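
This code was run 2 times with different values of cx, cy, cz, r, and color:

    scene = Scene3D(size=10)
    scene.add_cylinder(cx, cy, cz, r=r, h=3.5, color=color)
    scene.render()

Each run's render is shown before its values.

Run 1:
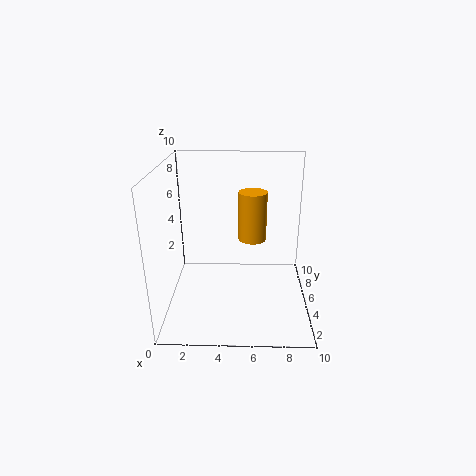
cx = 6, cy = 6, cz = 4.5, r = 1, color = 'orange'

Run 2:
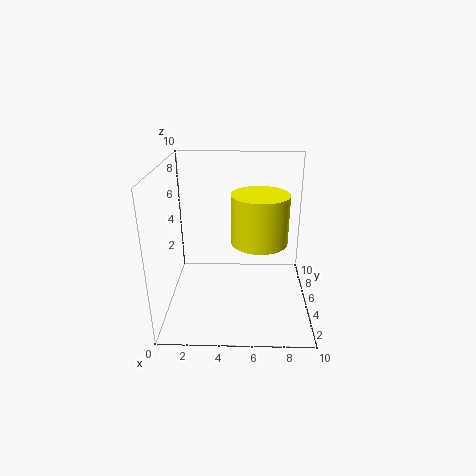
cx = 6.5, cy = 5.5, cz = 4.5, r = 2, color = 'yellow'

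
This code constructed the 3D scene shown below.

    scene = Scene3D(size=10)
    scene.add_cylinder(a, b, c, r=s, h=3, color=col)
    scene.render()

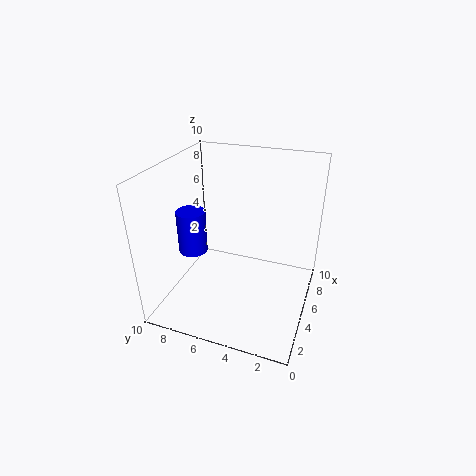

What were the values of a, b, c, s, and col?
a = 4, b = 8, c = 4, s = 1, col = 'blue'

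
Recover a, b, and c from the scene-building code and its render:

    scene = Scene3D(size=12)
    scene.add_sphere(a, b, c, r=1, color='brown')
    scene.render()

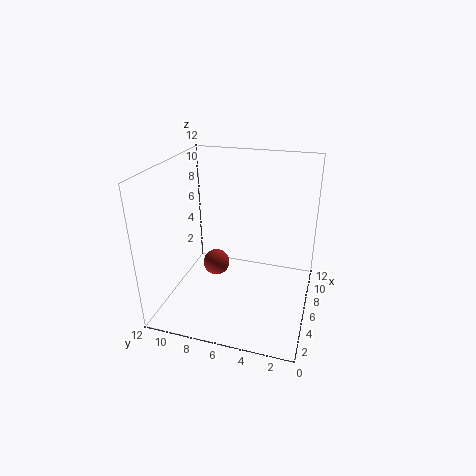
a = 3.5; b = 7; c = 5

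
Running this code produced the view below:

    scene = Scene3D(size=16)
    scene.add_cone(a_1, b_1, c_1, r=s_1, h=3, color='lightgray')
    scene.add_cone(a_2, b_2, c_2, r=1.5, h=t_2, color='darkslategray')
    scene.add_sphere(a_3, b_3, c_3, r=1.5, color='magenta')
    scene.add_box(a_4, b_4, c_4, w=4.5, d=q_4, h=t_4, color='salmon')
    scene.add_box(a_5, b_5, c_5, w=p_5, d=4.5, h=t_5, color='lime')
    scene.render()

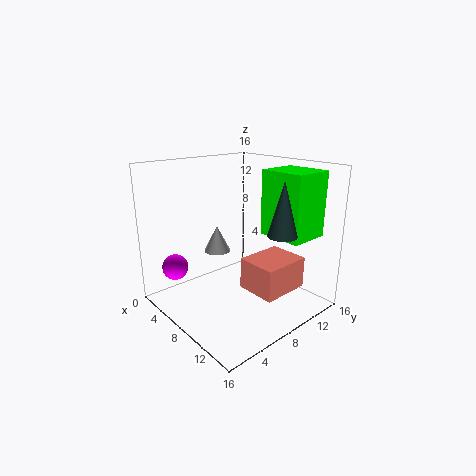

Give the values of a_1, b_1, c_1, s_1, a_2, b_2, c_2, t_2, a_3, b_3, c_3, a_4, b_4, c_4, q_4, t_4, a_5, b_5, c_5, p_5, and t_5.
a_1 = 5.5; b_1 = 7; c_1 = 6; s_1 = 1.5; a_2 = 13.5; b_2 = 9; c_2 = 9.5; t_2 = 5.5; a_3 = 2.5; b_3 = 3; c_3 = 4; a_4 = 9; b_4 = 7.5; c_4 = 2.5; q_4 = 5.5; t_4 = 3.5; a_5 = 9.5; b_5 = 10; c_5 = 8.5; p_5 = 5; t_5 = 7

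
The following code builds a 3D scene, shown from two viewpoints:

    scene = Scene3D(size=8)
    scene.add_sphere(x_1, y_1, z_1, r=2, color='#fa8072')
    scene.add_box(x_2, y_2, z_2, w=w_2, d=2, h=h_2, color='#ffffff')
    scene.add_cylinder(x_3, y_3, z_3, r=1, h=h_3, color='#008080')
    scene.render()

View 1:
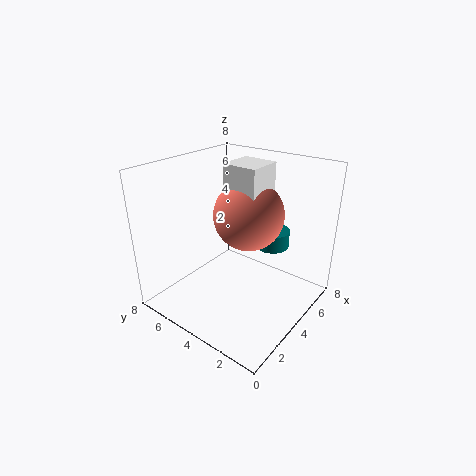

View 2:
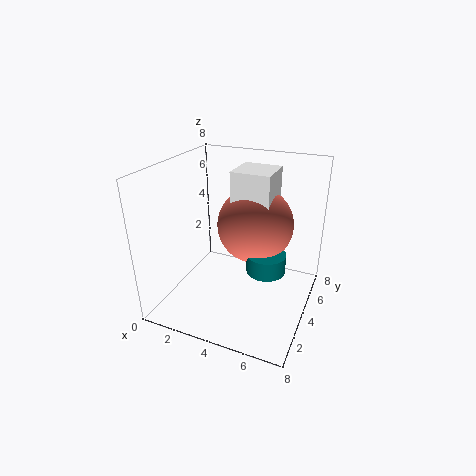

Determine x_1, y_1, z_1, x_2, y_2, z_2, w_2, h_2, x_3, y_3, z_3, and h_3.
x_1 = 5; y_1 = 4; z_1 = 5; x_2 = 4; y_2 = 3; z_2 = 6; w_2 = 2; h_2 = 2; x_3 = 6; y_3 = 3; z_3 = 3; h_3 = 1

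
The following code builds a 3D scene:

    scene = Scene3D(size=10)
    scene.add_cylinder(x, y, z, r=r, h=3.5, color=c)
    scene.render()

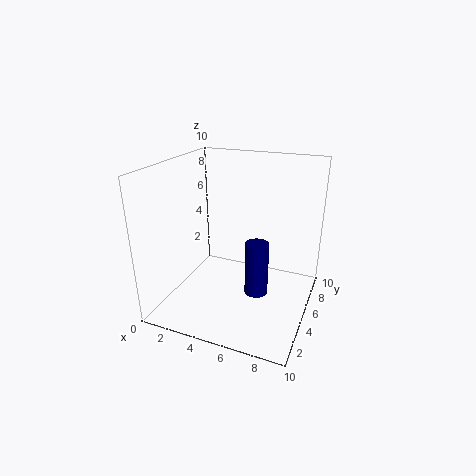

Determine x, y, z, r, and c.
x = 7; y = 3.25; z = 2.25; r = 0.75; c = 'navy'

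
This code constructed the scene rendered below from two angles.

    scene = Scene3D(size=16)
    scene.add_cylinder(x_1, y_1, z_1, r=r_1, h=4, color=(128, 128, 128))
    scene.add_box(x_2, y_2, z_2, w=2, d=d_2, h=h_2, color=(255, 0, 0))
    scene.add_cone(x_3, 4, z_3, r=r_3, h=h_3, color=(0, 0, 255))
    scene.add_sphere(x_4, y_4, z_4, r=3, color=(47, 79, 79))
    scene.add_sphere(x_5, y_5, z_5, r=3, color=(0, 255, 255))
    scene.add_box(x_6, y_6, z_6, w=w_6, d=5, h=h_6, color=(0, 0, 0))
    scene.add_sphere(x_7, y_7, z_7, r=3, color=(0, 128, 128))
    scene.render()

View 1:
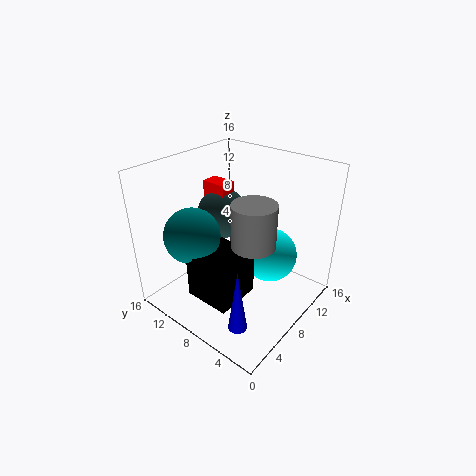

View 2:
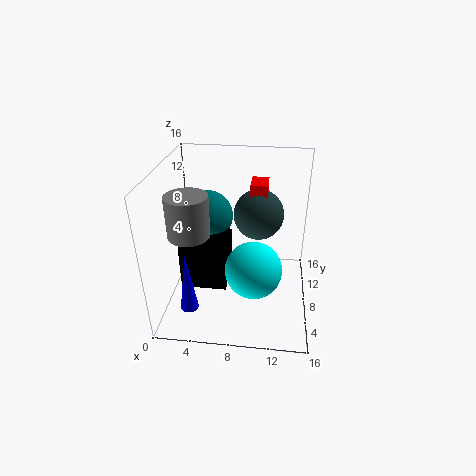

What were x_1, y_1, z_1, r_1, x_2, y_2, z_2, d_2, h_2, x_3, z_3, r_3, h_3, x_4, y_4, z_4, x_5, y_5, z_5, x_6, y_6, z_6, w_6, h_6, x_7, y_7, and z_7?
x_1 = 4
y_1 = 3
z_1 = 11
r_1 = 2
x_2 = 9
y_2 = 11
z_2 = 8
d_2 = 3
h_2 = 5
x_3 = 3
z_3 = 1
r_3 = 1
h_3 = 7
x_4 = 10
y_4 = 12
z_4 = 9
x_5 = 10
y_5 = 5
z_5 = 6
x_6 = 2
y_6 = 5
z_6 = 3
w_6 = 5
h_6 = 5
x_7 = 4
y_7 = 11
z_7 = 9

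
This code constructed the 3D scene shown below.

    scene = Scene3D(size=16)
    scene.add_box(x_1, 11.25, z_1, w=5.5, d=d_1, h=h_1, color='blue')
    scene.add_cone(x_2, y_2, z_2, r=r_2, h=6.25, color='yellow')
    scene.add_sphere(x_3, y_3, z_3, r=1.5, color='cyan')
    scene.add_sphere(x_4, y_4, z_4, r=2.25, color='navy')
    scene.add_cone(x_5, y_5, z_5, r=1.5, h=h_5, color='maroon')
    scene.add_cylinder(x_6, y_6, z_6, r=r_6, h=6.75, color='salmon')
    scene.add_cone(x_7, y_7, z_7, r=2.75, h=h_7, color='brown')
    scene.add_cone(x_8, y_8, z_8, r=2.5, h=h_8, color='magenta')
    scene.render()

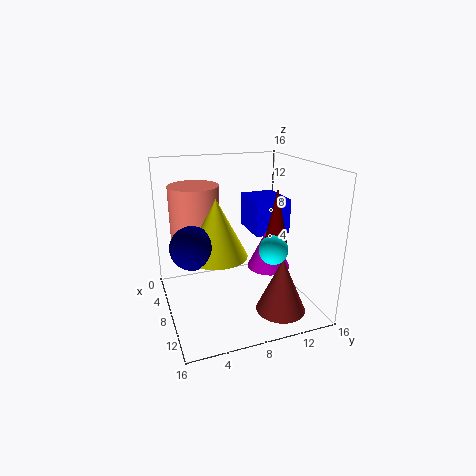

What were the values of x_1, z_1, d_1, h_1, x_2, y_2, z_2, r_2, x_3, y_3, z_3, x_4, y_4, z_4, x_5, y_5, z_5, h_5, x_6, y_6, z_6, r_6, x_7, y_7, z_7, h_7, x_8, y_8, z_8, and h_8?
x_1 = 0.25, z_1 = 6.75, d_1 = 4.5, h_1 = 4.25, x_2 = 9, y_2 = 5.25, z_2 = 6.75, r_2 = 3.25, x_3 = 12.25, y_3 = 10.25, z_3 = 8, x_4 = 9.5, y_4 = 2.5, z_4 = 8.25, x_5 = 9.75, y_5 = 11.75, z_5 = 6.5, h_5 = 7.25, x_6 = 5.75, y_6 = 3.75, z_6 = 7, r_6 = 2.75, x_7 = 11.75, y_7 = 11.75, z_7 = 0.25, h_7 = 6.25, x_8 = 7.75, y_8 = 12, z_8 = 3.75, h_8 = 5.25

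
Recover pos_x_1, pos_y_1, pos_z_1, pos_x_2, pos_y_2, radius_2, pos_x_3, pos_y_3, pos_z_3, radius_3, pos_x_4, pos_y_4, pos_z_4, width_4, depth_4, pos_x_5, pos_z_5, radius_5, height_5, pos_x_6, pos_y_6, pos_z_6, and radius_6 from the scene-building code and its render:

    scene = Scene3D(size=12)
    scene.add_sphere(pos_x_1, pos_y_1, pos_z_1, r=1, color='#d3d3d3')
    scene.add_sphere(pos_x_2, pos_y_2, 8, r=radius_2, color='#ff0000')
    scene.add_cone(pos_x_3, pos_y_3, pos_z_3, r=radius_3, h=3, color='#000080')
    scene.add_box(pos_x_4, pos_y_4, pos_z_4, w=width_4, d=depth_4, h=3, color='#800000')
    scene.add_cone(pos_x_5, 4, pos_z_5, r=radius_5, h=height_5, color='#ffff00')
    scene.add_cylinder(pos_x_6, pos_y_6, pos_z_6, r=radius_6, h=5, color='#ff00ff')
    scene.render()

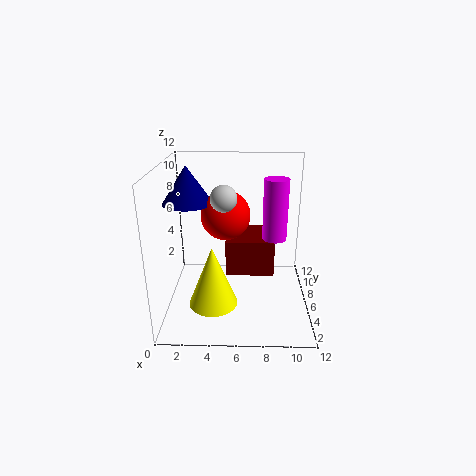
pos_x_1 = 5, pos_y_1 = 4, pos_z_1 = 10, pos_x_2 = 5, pos_y_2 = 6, radius_2 = 2, pos_x_3 = 2, pos_y_3 = 6, pos_z_3 = 9, radius_3 = 2, pos_x_4 = 5, pos_y_4 = 5, pos_z_4 = 3, width_4 = 4, depth_4 = 4, pos_x_5 = 4, pos_z_5 = 1, radius_5 = 2, height_5 = 5, pos_x_6 = 9, pos_y_6 = 6, pos_z_6 = 6, radius_6 = 1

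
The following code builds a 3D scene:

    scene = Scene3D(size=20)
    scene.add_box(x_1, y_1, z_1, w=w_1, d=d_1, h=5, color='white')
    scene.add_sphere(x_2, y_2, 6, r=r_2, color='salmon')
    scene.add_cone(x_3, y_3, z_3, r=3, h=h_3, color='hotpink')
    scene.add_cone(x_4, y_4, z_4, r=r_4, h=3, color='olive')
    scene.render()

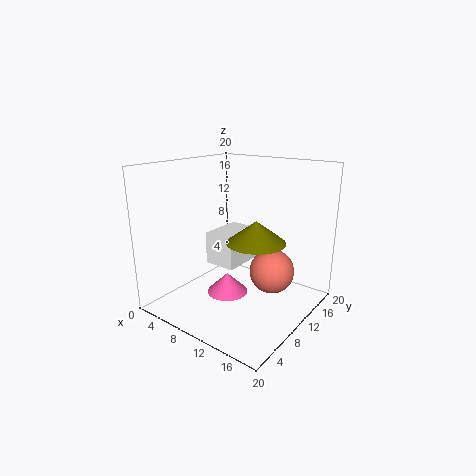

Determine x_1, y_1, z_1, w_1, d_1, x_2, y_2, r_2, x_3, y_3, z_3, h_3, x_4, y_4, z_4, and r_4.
x_1 = 3
y_1 = 11
z_1 = 4
w_1 = 5
d_1 = 7
x_2 = 15
y_2 = 11
r_2 = 3
x_3 = 8
y_3 = 10
z_3 = 1
h_3 = 3
x_4 = 13
y_4 = 10
z_4 = 10
r_4 = 4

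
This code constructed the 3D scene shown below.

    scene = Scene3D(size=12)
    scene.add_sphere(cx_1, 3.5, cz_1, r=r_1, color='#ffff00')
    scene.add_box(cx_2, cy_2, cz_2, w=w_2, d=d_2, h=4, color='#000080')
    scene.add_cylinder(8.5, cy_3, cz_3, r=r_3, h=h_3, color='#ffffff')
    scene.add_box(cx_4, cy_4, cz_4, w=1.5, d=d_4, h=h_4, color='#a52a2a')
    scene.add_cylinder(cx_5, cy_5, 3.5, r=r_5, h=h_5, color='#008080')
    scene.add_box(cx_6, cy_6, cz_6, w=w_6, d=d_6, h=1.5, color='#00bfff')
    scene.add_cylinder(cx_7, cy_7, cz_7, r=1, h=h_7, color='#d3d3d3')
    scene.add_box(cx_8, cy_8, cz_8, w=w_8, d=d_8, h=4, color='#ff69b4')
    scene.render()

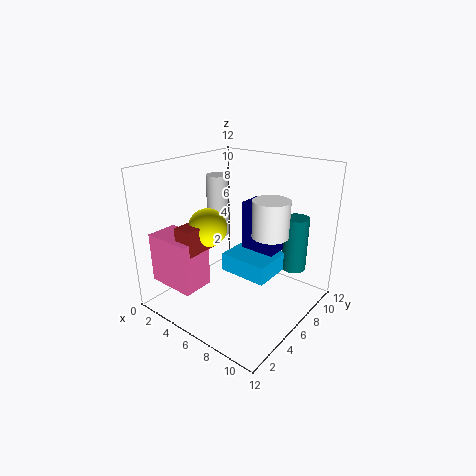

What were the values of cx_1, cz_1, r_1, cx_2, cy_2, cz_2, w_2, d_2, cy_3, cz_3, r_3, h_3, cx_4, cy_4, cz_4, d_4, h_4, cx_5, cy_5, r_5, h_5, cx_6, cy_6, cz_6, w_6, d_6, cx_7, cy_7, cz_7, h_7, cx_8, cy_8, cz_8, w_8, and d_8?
cx_1 = 5; cz_1 = 7.5; r_1 = 1.5; cx_2 = 6; cy_2 = 6.5; cz_2 = 5; w_2 = 3; d_2 = 2; cy_3 = 7; cz_3 = 6.5; r_3 = 1.5; h_3 = 3; cx_4 = 4; cy_4 = 1; cz_4 = 6; d_4 = 3; h_4 = 2; cx_5 = 10; cy_5 = 8.5; r_5 = 1; h_5 = 4.5; cx_6 = 5.5; cy_6 = 4.5; cz_6 = 3.5; w_6 = 4; d_6 = 3.5; cx_7 = 2.5; cy_7 = 7.5; cz_7 = 5; h_7 = 5.5; cx_8 = 1.5; cy_8 = 0.5; cz_8 = 3; w_8 = 4; d_8 = 2.5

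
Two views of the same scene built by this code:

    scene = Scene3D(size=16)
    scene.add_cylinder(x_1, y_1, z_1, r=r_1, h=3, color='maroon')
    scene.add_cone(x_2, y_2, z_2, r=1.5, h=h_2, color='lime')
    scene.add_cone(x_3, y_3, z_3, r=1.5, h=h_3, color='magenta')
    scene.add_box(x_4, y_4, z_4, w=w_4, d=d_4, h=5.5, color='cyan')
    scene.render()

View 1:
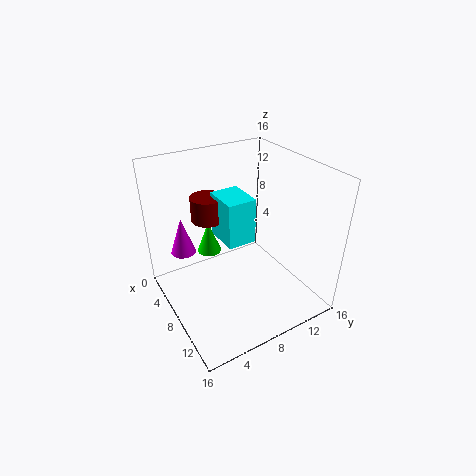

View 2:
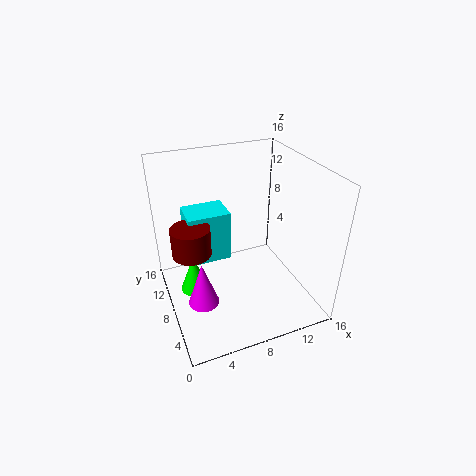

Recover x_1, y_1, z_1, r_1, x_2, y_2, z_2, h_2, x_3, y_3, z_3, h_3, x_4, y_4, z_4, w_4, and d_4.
x_1 = 2.5, y_1 = 7, z_1 = 8, r_1 = 2, x_2 = 2.5, y_2 = 7, z_2 = 3.5, h_2 = 4, x_3 = 2.5, y_3 = 3.5, z_3 = 4.5, h_3 = 4.5, x_4 = 2.5, y_4 = 7.5, z_4 = 6, w_4 = 4.5, d_4 = 3.5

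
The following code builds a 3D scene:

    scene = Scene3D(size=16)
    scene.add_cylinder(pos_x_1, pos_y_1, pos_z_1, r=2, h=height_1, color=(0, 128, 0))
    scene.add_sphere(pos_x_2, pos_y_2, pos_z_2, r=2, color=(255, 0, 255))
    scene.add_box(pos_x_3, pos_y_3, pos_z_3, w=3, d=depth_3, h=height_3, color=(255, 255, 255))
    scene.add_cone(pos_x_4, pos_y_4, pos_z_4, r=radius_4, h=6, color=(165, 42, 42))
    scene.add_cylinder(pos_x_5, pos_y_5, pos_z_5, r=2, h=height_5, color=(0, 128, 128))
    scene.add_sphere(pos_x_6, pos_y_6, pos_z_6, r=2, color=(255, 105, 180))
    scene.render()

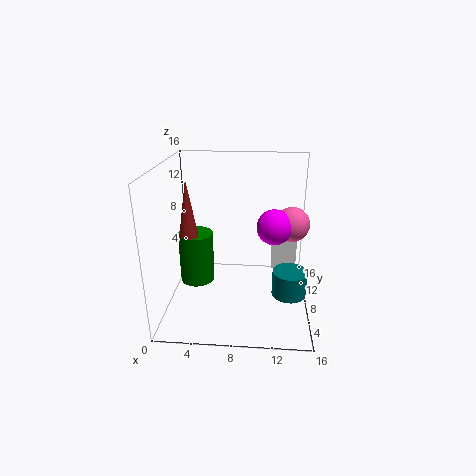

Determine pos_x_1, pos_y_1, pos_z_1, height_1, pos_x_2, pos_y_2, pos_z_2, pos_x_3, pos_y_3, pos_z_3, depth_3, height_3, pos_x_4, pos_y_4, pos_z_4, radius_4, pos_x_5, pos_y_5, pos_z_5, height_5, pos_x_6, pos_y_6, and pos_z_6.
pos_x_1 = 3
pos_y_1 = 9
pos_z_1 = 2
height_1 = 6
pos_x_2 = 12
pos_y_2 = 9
pos_z_2 = 9
pos_x_3 = 12
pos_y_3 = 12
pos_z_3 = 2
depth_3 = 4
height_3 = 4
pos_x_4 = 3
pos_y_4 = 6
pos_z_4 = 9
radius_4 = 1
pos_x_5 = 14
pos_y_5 = 8
pos_z_5 = 1
height_5 = 3
pos_x_6 = 14
pos_y_6 = 10
pos_z_6 = 9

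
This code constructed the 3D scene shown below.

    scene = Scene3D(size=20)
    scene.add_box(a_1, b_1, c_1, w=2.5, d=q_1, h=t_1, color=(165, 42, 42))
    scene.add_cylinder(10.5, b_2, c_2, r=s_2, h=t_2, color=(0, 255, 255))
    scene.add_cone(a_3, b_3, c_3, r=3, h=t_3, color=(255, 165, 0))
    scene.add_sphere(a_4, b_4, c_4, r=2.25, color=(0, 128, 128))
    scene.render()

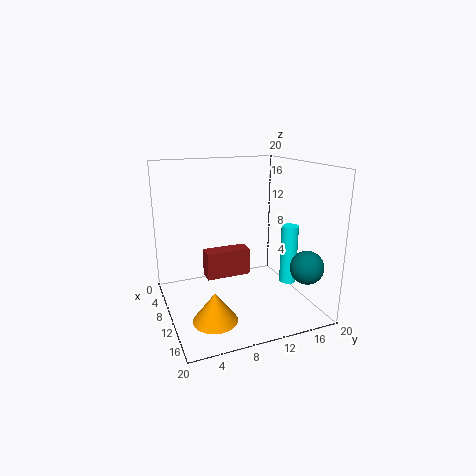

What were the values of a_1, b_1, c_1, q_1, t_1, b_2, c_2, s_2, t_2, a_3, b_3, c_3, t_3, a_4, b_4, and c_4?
a_1 = 6; b_1 = 6; c_1 = 3.5; q_1 = 6.5; t_1 = 4; b_2 = 18; c_2 = 2.25; s_2 = 1.25; t_2 = 8.75; a_3 = 13.75; b_3 = 5.25; c_3 = 0.25; t_3 = 4; a_4 = 16; b_4 = 17.5; c_4 = 6.75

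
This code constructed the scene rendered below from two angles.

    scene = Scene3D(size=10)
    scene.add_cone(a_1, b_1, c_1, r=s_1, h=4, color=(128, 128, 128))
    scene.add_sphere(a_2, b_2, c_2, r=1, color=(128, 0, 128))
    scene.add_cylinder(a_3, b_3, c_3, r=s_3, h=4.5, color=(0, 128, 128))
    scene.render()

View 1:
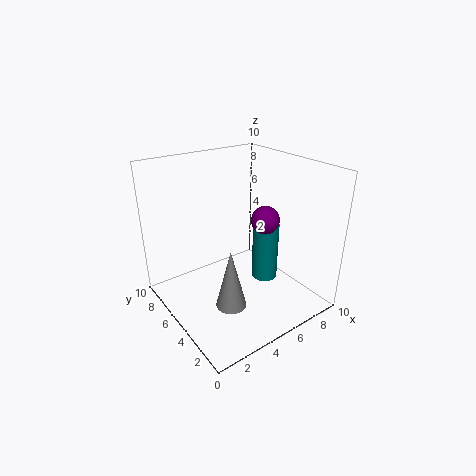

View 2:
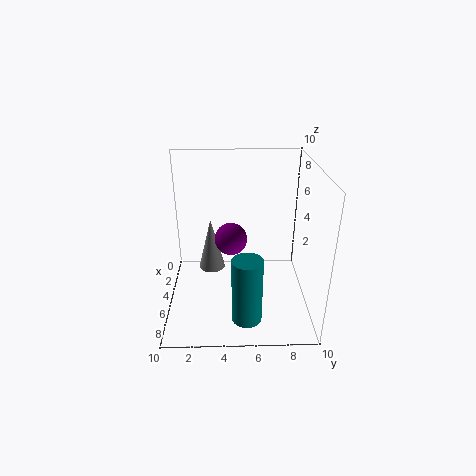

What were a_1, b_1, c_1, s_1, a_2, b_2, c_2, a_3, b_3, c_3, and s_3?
a_1 = 3; b_1 = 3; c_1 = 1.5; s_1 = 1; a_2 = 7; b_2 = 4.5; c_2 = 6; a_3 = 8; b_3 = 5.5; c_3 = 0.5; s_3 = 1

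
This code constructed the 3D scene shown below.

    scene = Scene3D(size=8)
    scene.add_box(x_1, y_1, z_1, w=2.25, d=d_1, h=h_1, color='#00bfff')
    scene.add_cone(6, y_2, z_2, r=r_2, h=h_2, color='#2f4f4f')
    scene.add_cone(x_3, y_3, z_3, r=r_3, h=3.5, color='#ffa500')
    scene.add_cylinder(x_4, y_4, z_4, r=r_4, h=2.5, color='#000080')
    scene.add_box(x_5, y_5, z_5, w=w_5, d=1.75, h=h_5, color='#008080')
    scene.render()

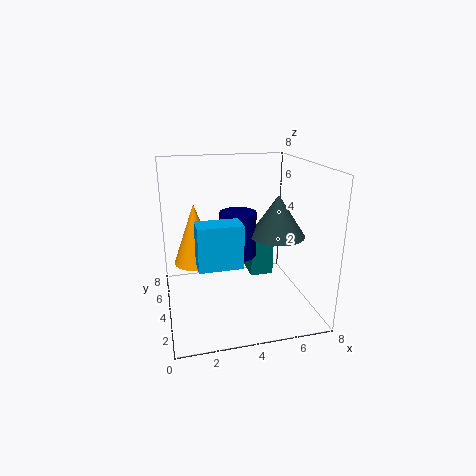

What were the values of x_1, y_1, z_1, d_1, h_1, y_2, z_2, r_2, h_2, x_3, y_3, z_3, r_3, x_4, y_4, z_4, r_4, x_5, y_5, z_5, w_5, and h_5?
x_1 = 1.5, y_1 = 1.75, z_1 = 3.25, d_1 = 1.25, h_1 = 2.25, y_2 = 3.25, z_2 = 4.25, r_2 = 1.5, h_2 = 2.25, x_3 = 1.75, y_3 = 5.25, z_3 = 2.25, r_3 = 1.25, x_4 = 4, y_4 = 4, z_4 = 3, r_4 = 1, x_5 = 5.5, y_5 = 6.25, z_5 = 0.25, w_5 = 1.5, h_5 = 2.75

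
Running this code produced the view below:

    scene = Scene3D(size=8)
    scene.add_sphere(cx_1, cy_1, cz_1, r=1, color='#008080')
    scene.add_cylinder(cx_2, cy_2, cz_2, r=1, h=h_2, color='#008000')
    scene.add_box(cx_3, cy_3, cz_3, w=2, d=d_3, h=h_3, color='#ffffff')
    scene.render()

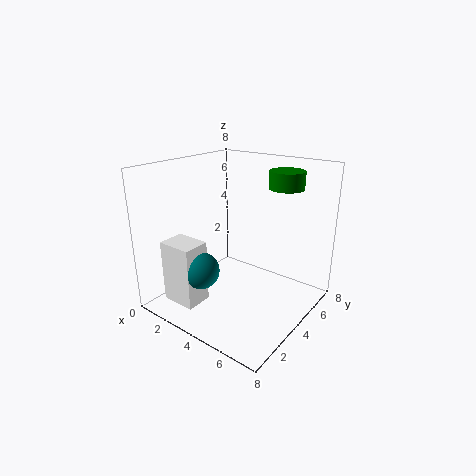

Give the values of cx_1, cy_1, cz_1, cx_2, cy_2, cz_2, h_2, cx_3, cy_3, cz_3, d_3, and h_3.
cx_1 = 3; cy_1 = 2; cz_1 = 2.5; cx_2 = 5.5; cy_2 = 6.5; cz_2 = 6.5; h_2 = 1; cx_3 = 1; cy_3 = 1; cz_3 = 0.5; d_3 = 1.5; h_3 = 3.5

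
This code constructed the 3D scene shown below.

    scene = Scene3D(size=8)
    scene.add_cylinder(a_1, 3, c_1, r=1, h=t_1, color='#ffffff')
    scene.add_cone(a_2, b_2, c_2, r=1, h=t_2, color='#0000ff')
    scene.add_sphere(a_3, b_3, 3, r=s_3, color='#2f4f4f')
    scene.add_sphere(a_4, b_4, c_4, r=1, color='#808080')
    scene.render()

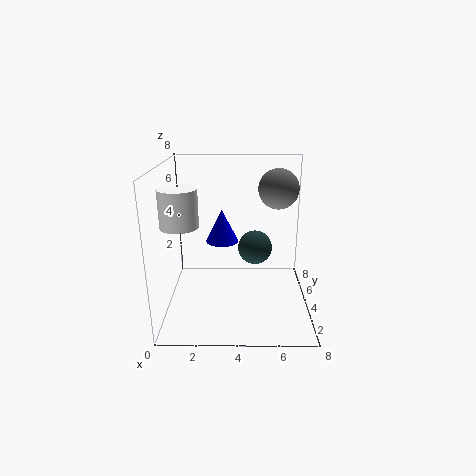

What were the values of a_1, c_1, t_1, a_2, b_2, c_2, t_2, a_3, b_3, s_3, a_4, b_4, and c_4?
a_1 = 1; c_1 = 5; t_1 = 2; a_2 = 3; b_2 = 6; c_2 = 3; t_2 = 2; a_3 = 5; b_3 = 5; s_3 = 1; a_4 = 6; b_4 = 3; c_4 = 7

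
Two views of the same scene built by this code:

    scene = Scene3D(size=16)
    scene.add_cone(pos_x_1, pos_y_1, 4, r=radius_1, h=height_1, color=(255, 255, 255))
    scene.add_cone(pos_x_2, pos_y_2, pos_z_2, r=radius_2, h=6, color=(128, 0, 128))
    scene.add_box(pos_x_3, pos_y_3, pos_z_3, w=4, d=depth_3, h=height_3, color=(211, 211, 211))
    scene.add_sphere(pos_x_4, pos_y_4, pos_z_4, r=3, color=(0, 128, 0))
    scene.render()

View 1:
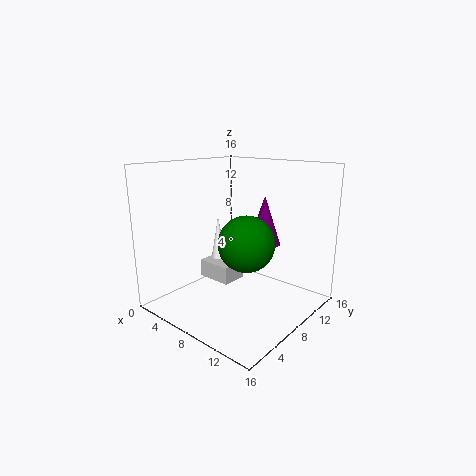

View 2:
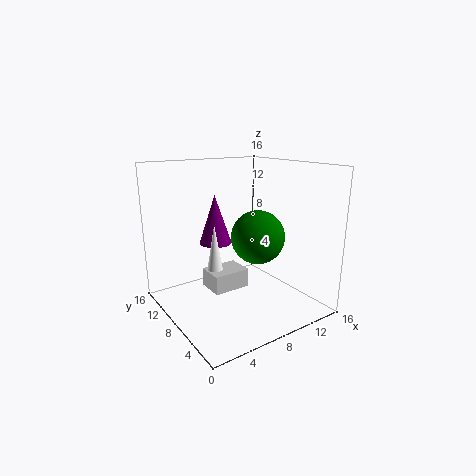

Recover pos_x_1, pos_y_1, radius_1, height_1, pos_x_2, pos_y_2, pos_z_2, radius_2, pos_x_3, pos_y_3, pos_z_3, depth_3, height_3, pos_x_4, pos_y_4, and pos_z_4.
pos_x_1 = 5
pos_y_1 = 8
radius_1 = 1
height_1 = 6
pos_x_2 = 8
pos_y_2 = 13
pos_z_2 = 6
radius_2 = 2
pos_x_3 = 4
pos_y_3 = 6
pos_z_3 = 3
depth_3 = 3
height_3 = 2
pos_x_4 = 10
pos_y_4 = 7
pos_z_4 = 8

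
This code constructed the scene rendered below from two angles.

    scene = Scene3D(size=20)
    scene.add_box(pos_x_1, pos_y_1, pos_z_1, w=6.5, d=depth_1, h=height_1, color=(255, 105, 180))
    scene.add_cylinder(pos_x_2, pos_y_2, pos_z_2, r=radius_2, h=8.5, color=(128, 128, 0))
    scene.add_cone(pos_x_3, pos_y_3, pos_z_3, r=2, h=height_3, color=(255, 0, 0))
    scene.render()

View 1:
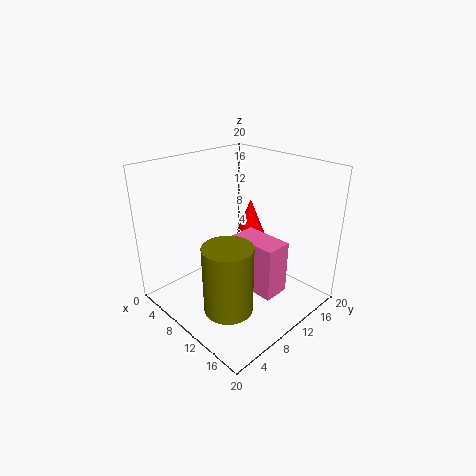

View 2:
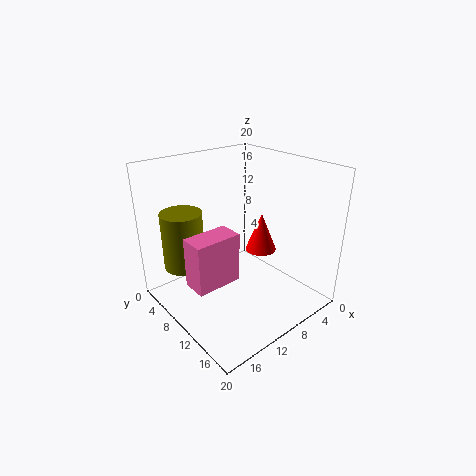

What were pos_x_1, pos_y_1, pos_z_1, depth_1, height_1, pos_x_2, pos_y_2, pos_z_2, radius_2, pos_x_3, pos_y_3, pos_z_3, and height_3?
pos_x_1 = 11; pos_y_1 = 8; pos_z_1 = 4.5; depth_1 = 3.5; height_1 = 7; pos_x_2 = 15; pos_y_2 = 3.5; pos_z_2 = 4.5; radius_2 = 3; pos_x_3 = 9; pos_y_3 = 13.5; pos_z_3 = 9.5; height_3 = 5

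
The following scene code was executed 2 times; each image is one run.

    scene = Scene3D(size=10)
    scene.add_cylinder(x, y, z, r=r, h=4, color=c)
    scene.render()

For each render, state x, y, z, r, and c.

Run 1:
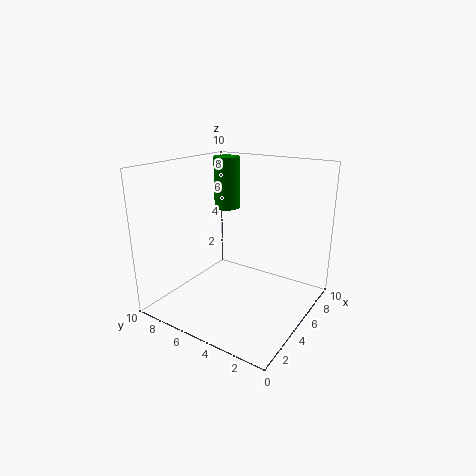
x = 8; y = 8; z = 6; r = 1; c = 'green'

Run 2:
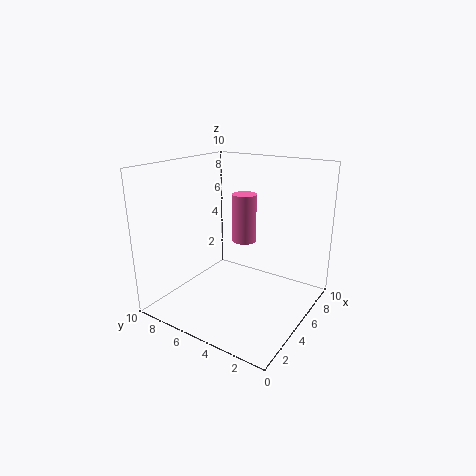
x = 9; y = 7; z = 3; r = 1; c = 'hotpink'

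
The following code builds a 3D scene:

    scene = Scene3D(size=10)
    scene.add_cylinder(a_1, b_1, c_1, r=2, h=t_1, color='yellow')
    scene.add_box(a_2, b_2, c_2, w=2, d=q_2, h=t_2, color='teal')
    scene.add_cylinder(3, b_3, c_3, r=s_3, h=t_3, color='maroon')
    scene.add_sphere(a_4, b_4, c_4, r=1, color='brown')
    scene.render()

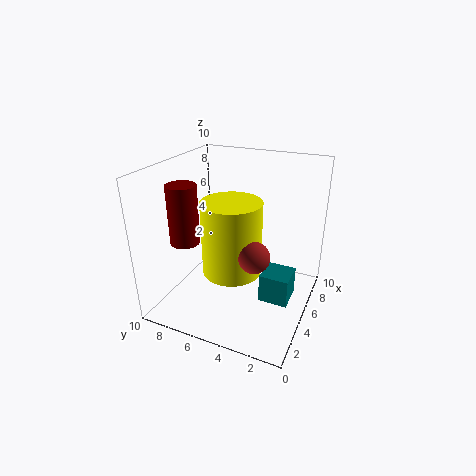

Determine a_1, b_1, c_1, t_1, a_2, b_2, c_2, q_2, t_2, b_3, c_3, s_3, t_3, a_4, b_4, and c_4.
a_1 = 4, b_1 = 5, c_1 = 3, t_1 = 5, a_2 = 4, b_2 = 1, c_2 = 1, q_2 = 2, t_2 = 2, b_3 = 8, c_3 = 5, s_3 = 1, t_3 = 4, a_4 = 3, b_4 = 3, c_4 = 5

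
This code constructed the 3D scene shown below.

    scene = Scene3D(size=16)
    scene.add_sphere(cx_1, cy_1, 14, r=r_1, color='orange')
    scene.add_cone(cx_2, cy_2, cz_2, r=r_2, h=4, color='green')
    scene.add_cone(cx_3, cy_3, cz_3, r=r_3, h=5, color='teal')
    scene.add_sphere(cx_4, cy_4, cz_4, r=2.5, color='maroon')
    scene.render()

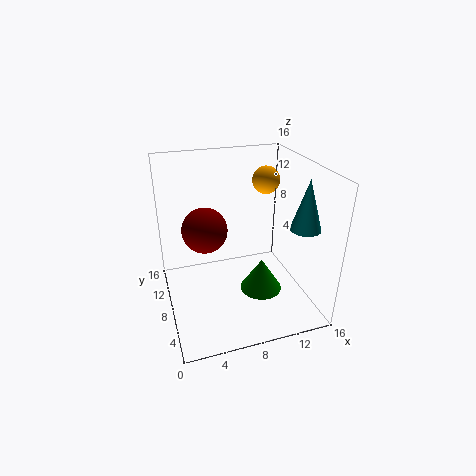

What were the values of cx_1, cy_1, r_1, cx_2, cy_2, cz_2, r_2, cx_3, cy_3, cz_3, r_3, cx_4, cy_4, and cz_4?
cx_1 = 11.5, cy_1 = 9, r_1 = 1.5, cx_2 = 11, cy_2 = 8, cz_2 = 0.5, r_2 = 2.5, cx_3 = 13, cy_3 = 2.5, cz_3 = 11, r_3 = 1.5, cx_4 = 4.5, cy_4 = 9, cz_4 = 9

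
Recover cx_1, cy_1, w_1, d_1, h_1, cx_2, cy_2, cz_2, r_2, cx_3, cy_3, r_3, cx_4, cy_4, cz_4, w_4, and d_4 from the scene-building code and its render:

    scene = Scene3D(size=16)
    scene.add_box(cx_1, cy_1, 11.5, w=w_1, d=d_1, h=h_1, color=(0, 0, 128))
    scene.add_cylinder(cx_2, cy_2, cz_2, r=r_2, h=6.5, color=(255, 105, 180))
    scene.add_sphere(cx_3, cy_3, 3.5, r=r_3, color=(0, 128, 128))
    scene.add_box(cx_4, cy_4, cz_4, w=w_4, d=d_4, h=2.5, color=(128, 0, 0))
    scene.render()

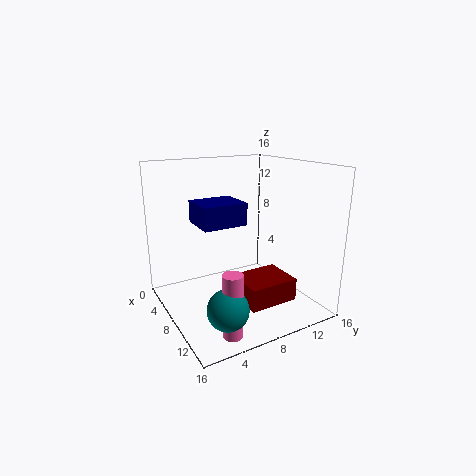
cx_1 = 10.5
cy_1 = 1.5
w_1 = 3.5
d_1 = 4
h_1 = 2
cx_2 = 14
cy_2 = 4
cz_2 = 0.5
r_2 = 1
cx_3 = 14
cy_3 = 3.5
r_3 = 2
cx_4 = 8.5
cy_4 = 7
cz_4 = 1.5
w_4 = 4.5
d_4 = 5.5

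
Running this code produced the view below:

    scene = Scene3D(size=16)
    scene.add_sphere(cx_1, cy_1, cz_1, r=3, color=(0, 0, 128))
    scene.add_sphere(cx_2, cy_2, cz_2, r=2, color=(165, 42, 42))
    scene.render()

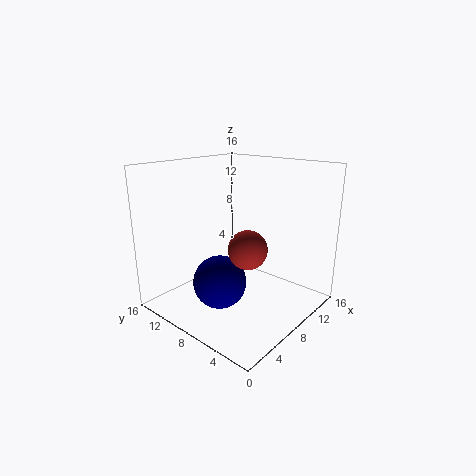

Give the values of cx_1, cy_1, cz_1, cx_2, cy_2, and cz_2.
cx_1 = 6
cy_1 = 9
cz_1 = 3
cx_2 = 6
cy_2 = 5
cz_2 = 8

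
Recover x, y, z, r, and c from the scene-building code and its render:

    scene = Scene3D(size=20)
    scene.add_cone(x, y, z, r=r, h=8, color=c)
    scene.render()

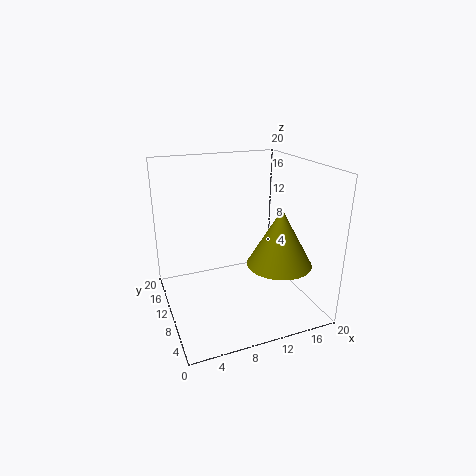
x = 15; y = 7; z = 6.5; r = 4.5; c = 'olive'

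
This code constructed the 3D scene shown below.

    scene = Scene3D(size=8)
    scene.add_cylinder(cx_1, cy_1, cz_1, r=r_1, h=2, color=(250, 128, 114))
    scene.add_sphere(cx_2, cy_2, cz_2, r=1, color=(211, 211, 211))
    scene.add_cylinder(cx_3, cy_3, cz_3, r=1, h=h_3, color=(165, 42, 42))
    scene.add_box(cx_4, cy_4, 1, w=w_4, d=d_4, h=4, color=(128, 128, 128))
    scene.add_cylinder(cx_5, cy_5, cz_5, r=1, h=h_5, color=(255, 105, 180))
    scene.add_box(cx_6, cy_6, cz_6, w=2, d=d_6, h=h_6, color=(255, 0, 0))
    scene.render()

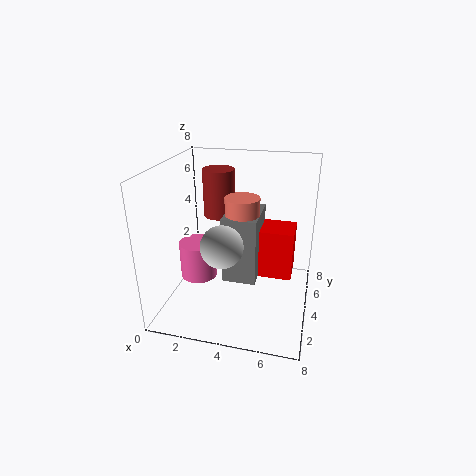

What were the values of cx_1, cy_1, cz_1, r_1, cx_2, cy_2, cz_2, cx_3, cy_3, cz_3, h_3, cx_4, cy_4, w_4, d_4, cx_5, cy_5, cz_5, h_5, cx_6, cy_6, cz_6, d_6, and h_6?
cx_1 = 4
cy_1 = 5
cz_1 = 4
r_1 = 1
cx_2 = 4
cy_2 = 1
cz_2 = 5
cx_3 = 2
cy_3 = 7
cz_3 = 4
h_3 = 3
cx_4 = 3
cy_4 = 4
w_4 = 2
d_4 = 3
cx_5 = 2
cy_5 = 3
cz_5 = 2
h_5 = 2
cx_6 = 5
cy_6 = 5
cz_6 = 1
d_6 = 2
h_6 = 3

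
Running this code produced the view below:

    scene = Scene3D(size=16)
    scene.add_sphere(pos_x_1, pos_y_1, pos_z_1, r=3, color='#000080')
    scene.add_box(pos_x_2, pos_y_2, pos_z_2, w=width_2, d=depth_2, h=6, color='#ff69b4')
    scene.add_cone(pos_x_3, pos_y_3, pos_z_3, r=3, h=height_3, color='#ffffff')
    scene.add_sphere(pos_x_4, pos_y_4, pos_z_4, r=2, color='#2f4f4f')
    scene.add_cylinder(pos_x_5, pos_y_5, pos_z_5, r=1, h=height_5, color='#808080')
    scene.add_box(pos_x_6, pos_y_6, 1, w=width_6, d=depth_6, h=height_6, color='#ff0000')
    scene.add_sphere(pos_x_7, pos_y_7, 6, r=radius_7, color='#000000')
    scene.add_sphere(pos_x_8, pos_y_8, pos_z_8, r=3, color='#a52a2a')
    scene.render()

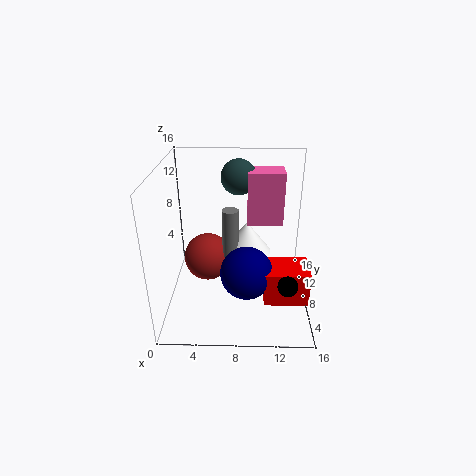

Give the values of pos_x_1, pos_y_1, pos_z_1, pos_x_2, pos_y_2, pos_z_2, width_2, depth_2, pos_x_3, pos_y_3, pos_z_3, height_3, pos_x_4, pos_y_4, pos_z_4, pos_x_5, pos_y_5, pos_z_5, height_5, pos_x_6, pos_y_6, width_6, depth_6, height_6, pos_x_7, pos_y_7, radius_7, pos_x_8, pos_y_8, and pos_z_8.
pos_x_1 = 9, pos_y_1 = 7, pos_z_1 = 4, pos_x_2 = 9, pos_y_2 = 9, pos_z_2 = 9, width_2 = 4, depth_2 = 3, pos_x_3 = 9, pos_y_3 = 12, pos_z_3 = 4, height_3 = 4, pos_x_4 = 8, pos_y_4 = 11, pos_z_4 = 14, pos_x_5 = 7, pos_y_5 = 11, pos_z_5 = 4, height_5 = 6, pos_x_6 = 11, pos_y_6 = 5, width_6 = 5, depth_6 = 4, height_6 = 4, pos_x_7 = 13, pos_y_7 = 2, radius_7 = 1, pos_x_8 = 4, pos_y_8 = 12, pos_z_8 = 3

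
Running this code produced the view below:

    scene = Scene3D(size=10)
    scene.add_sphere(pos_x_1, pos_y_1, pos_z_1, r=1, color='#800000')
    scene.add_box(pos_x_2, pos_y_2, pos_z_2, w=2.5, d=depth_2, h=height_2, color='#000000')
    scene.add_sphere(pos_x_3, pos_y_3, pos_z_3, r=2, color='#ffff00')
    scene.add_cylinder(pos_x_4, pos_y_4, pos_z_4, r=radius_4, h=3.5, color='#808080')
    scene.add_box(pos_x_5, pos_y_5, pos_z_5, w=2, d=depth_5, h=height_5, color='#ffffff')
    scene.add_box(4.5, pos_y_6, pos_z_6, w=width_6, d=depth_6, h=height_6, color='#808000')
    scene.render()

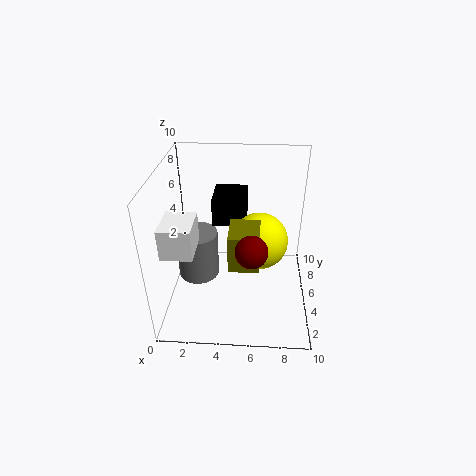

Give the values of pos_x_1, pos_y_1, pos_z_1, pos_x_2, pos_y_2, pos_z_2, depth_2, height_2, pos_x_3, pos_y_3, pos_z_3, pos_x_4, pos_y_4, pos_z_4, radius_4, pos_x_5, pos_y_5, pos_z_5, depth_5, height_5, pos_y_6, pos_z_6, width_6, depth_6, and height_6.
pos_x_1 = 6; pos_y_1 = 2; pos_z_1 = 6; pos_x_2 = 3; pos_y_2 = 6.5; pos_z_2 = 5; depth_2 = 3; height_2 = 2; pos_x_3 = 6.5; pos_y_3 = 5.5; pos_z_3 = 4.5; pos_x_4 = 2; pos_y_4 = 5.5; pos_z_4 = 1.5; radius_4 = 1.5; pos_x_5 = 0.5; pos_y_5 = 1.5; pos_z_5 = 5.5; depth_5 = 2.5; height_5 = 2; pos_y_6 = 2.5; pos_z_6 = 4; width_6 = 2; depth_6 = 2.5; height_6 = 2.5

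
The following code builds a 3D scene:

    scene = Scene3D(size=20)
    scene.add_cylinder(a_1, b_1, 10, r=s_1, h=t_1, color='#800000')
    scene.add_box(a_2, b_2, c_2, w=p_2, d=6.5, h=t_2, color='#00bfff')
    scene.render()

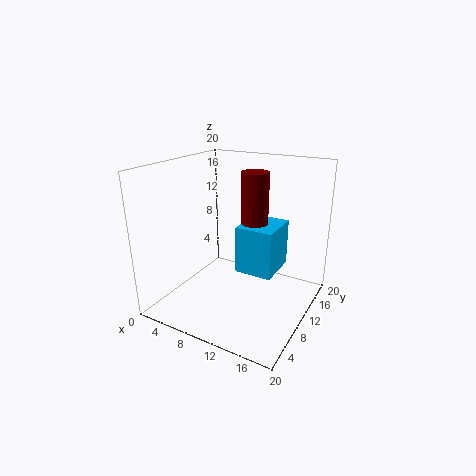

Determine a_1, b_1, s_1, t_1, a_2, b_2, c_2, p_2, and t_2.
a_1 = 10.5
b_1 = 14
s_1 = 2
t_1 = 8.5
a_2 = 9
b_2 = 11
c_2 = 4
p_2 = 5.5
t_2 = 7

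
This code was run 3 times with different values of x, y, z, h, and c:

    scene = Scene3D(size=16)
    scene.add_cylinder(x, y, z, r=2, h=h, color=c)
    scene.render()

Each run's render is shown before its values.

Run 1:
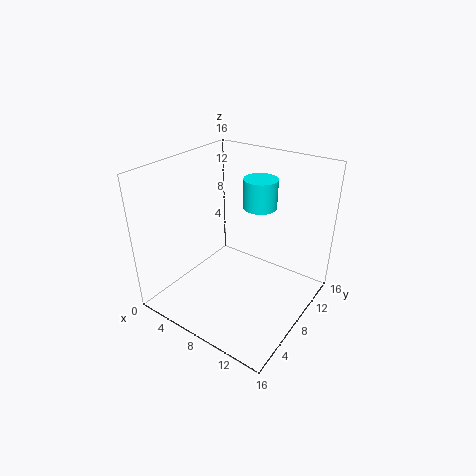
x = 8
y = 12.5
z = 10
h = 3.5
c = 'cyan'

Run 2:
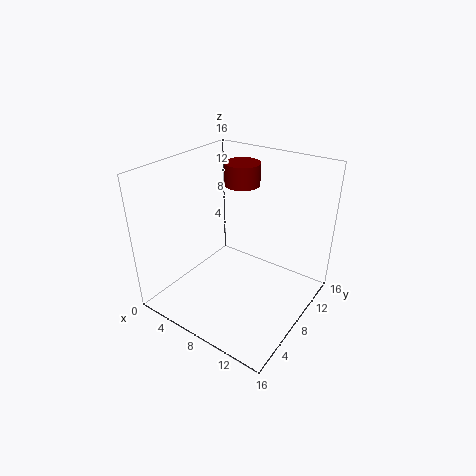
x = 6.5
y = 11
z = 13
h = 2.5
c = 'maroon'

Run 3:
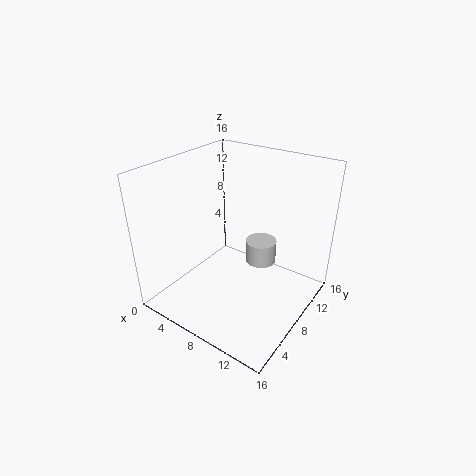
x = 7.5
y = 14
z = 1.5
h = 3
c = 'lightgray'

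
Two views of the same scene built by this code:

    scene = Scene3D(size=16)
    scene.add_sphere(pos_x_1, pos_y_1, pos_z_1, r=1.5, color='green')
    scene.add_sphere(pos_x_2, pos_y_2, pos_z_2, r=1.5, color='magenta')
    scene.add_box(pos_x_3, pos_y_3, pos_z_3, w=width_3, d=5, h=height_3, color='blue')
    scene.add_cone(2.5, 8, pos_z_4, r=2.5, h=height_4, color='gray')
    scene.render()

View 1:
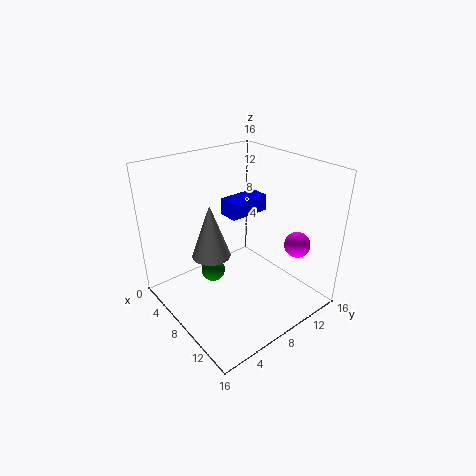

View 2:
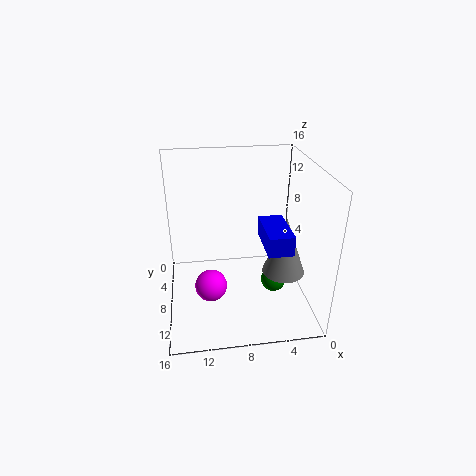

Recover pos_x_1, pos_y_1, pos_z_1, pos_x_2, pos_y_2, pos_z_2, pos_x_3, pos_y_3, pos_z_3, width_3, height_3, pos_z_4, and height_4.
pos_x_1 = 3.5, pos_y_1 = 7.5, pos_z_1 = 1.5, pos_x_2 = 11.5, pos_y_2 = 14, pos_z_2 = 6.5, pos_x_3 = 3.5, pos_y_3 = 9, pos_z_3 = 9, width_3 = 2.5, height_3 = 2, pos_z_4 = 3, height_4 = 7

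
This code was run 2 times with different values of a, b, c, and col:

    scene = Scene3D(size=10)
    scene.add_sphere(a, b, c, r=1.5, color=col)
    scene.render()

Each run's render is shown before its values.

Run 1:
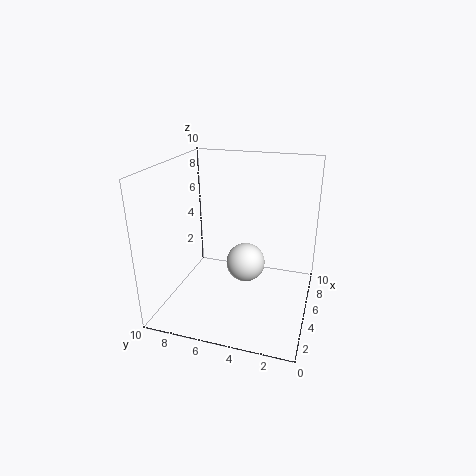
a = 7, b = 5, c = 2, col = 'white'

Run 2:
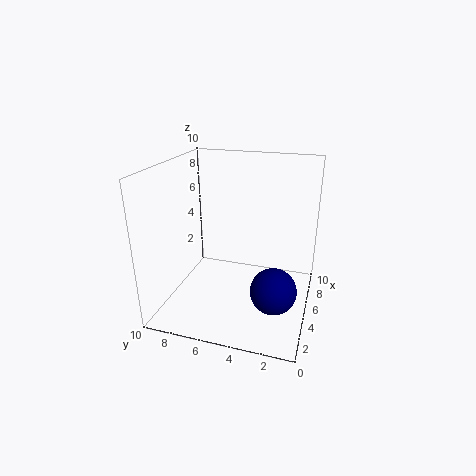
a = 3, b = 2, c = 2.5, col = 'navy'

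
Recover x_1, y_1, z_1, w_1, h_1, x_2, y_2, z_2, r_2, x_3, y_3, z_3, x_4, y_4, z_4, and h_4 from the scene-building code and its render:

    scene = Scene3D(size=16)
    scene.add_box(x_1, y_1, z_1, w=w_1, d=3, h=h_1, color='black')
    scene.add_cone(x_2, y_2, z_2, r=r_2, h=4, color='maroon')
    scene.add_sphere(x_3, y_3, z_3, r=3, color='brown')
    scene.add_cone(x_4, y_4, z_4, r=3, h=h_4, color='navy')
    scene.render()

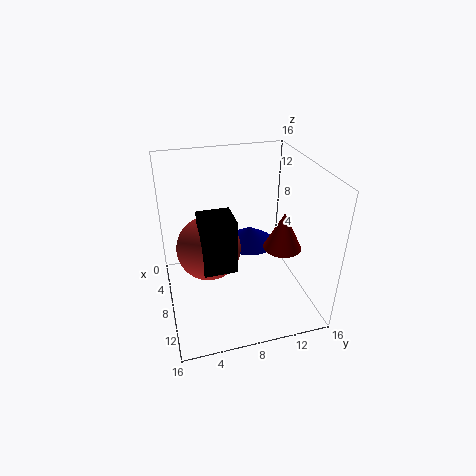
x_1 = 12; y_1 = 3; z_1 = 9; w_1 = 3; h_1 = 5; x_2 = 11; y_2 = 12; z_2 = 8; r_2 = 2; x_3 = 12; y_3 = 4; z_3 = 10; x_4 = 6; y_4 = 10; z_4 = 6; h_4 = 2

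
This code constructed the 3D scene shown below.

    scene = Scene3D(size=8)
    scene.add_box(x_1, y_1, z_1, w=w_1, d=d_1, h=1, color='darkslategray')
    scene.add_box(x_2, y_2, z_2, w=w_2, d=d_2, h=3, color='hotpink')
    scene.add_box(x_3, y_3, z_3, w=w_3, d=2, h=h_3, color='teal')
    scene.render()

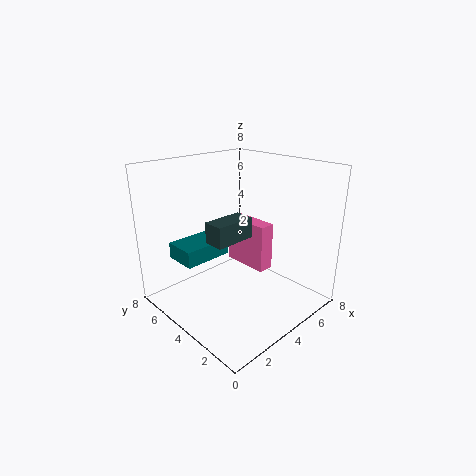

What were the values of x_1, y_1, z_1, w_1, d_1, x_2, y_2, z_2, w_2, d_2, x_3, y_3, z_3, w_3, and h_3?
x_1 = 1
y_1 = 2
z_1 = 5
w_1 = 2
d_1 = 1
x_2 = 6
y_2 = 4
z_2 = 1
w_2 = 1
d_2 = 3
x_3 = 2
y_3 = 6
z_3 = 2
w_3 = 3
h_3 = 1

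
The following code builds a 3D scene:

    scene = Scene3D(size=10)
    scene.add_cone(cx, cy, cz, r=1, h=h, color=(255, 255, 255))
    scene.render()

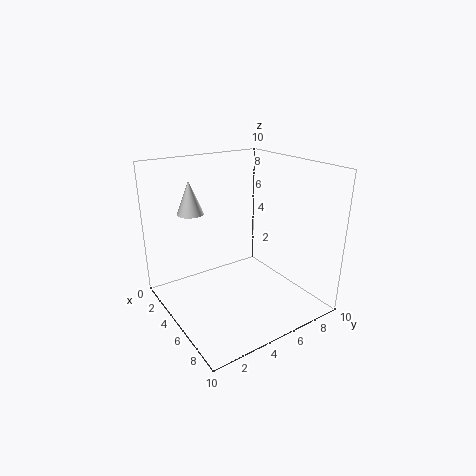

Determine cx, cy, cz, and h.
cx = 1.25, cy = 3.25, cz = 6, h = 2.5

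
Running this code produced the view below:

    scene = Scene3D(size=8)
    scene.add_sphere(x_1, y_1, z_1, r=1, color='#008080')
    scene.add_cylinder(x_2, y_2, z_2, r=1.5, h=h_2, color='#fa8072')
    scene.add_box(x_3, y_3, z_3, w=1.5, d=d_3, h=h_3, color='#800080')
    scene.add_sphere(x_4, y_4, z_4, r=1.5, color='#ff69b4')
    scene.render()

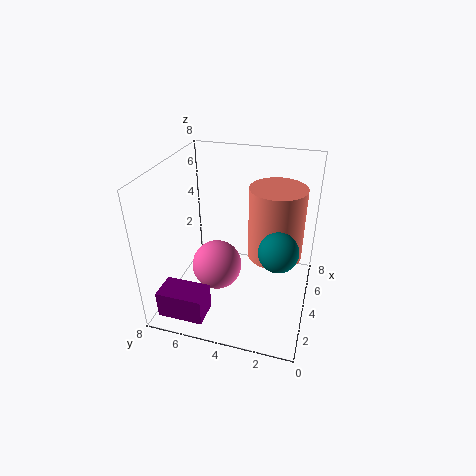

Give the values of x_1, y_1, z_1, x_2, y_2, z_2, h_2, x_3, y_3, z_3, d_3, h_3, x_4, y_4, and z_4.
x_1 = 2.5, y_1 = 1.5, z_1 = 4.5, x_2 = 4.5, y_2 = 2, z_2 = 3, h_2 = 4, x_3 = 0.5, y_3 = 5, z_3 = 0.5, d_3 = 2.5, h_3 = 1.5, x_4 = 4.5, y_4 = 5.5, z_4 = 1.5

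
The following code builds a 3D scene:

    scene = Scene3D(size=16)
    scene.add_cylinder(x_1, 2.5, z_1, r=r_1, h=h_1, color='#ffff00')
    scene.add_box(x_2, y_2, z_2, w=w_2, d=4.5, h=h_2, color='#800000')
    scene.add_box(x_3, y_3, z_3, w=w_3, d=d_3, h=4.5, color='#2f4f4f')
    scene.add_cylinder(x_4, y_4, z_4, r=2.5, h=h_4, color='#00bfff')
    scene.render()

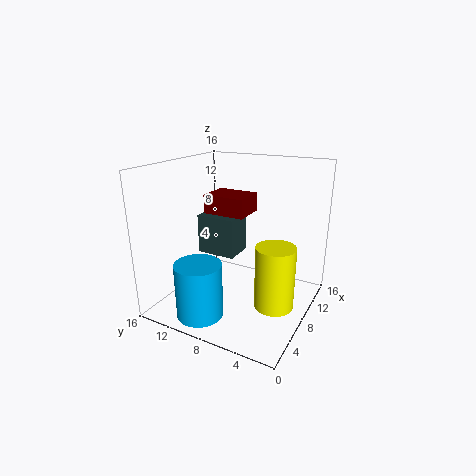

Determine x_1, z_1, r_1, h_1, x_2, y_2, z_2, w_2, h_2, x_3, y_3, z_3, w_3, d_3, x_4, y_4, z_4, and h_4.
x_1 = 5.5; z_1 = 2.5; r_1 = 2; h_1 = 6.5; x_2 = 6; y_2 = 6.5; z_2 = 11; w_2 = 3.5; h_2 = 2; x_3 = 7.5; y_3 = 8.5; z_3 = 5.5; w_3 = 3.5; d_3 = 4.5; x_4 = 3; y_4 = 10; z_4 = 0.5; h_4 = 6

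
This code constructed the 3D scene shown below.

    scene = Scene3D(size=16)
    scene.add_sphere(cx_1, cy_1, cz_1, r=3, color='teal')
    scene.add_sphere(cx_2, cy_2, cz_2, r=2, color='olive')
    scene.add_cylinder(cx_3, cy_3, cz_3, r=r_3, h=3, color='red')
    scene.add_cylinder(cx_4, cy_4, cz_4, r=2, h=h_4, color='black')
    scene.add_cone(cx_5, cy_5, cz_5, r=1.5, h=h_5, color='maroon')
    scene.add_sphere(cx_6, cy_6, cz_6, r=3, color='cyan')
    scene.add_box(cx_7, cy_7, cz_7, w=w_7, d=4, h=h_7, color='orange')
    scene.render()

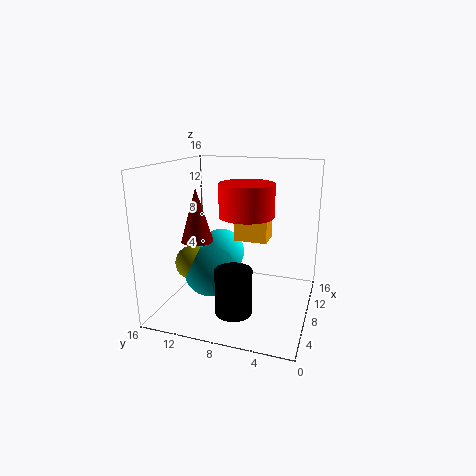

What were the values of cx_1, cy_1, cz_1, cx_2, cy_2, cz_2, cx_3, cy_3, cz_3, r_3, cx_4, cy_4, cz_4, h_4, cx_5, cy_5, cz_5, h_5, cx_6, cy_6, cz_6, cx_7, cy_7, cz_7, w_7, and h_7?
cx_1 = 8, cy_1 = 11.5, cz_1 = 3.5, cx_2 = 7.5, cy_2 = 13.5, cz_2 = 4.5, cx_3 = 3, cy_3 = 5.5, cz_3 = 12, r_3 = 2.5, cx_4 = 5, cy_4 = 7.5, cz_4 = 0.5, h_4 = 5, cx_5 = 2, cy_5 = 10, cz_5 = 9.5, h_5 = 5, cx_6 = 13, cy_6 = 12, cz_6 = 4, cx_7 = 11, cy_7 = 5.5, cz_7 = 6.5, w_7 = 3, h_7 = 4.5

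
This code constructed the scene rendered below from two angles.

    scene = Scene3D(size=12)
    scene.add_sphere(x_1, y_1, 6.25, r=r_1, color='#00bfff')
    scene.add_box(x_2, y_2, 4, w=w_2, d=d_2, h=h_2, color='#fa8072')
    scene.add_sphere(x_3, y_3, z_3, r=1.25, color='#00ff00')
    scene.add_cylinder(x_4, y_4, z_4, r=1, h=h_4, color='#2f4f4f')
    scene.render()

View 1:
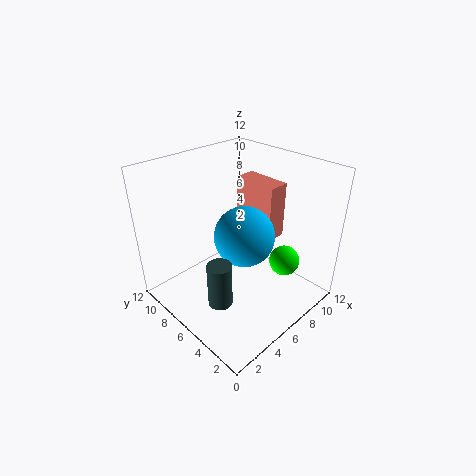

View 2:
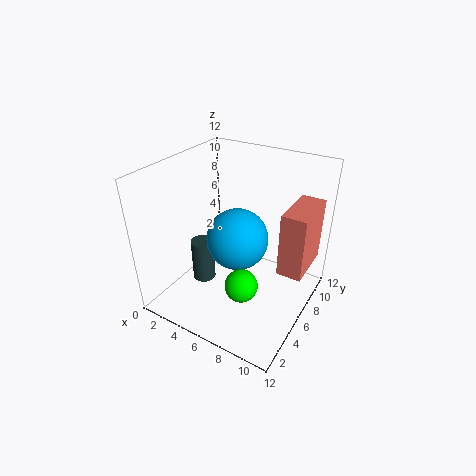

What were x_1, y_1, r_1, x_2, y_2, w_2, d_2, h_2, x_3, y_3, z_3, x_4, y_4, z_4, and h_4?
x_1 = 6.25; y_1 = 5.5; r_1 = 2.5; x_2 = 9.75; y_2 = 5.75; w_2 = 2; d_2 = 4.25; h_2 = 5.25; x_3 = 8.25; y_3 = 2.75; z_3 = 4.25; x_4 = 3; y_4 = 5; z_4 = 1.5; h_4 = 3.75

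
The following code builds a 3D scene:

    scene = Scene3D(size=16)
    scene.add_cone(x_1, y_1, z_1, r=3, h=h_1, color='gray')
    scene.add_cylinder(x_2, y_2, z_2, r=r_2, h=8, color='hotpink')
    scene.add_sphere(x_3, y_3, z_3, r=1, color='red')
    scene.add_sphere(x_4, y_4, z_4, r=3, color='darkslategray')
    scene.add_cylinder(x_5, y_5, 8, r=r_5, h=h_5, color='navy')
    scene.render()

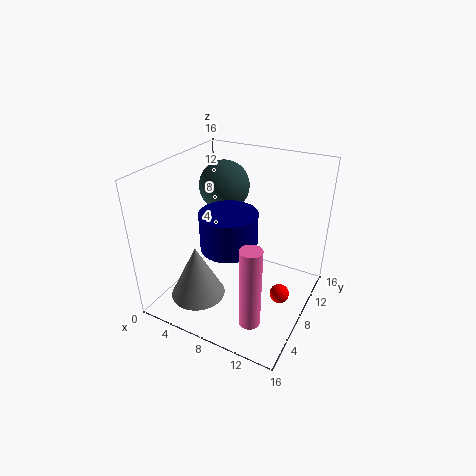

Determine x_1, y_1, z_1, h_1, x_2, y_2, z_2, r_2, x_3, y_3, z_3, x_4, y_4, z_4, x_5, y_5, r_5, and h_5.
x_1 = 5; y_1 = 4; z_1 = 2; h_1 = 6; x_2 = 13; y_2 = 1; z_2 = 4; r_2 = 1; x_3 = 14; y_3 = 6; z_3 = 4; x_4 = 4; y_4 = 12; z_4 = 12; x_5 = 8; y_5 = 6; r_5 = 3; h_5 = 4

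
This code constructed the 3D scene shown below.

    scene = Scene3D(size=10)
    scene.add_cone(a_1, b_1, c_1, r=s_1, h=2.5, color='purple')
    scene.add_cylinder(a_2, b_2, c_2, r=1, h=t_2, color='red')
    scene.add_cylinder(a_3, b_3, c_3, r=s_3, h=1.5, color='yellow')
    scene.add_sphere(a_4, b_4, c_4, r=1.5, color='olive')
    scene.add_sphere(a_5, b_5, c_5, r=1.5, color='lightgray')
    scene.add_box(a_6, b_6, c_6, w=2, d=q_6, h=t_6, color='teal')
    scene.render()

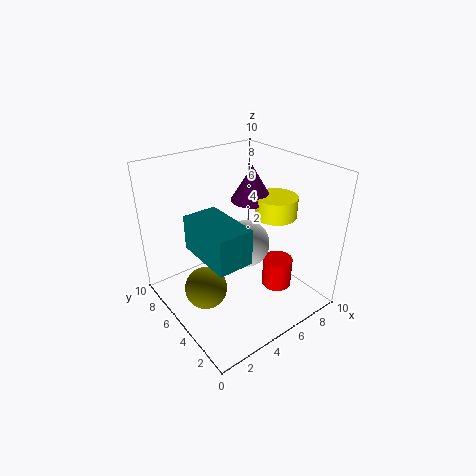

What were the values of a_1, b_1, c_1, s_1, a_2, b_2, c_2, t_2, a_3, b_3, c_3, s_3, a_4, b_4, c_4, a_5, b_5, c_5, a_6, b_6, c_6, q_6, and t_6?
a_1 = 7, b_1 = 6, c_1 = 7, s_1 = 1.5, a_2 = 6.5, b_2 = 2.5, c_2 = 2, t_2 = 2, a_3 = 8, b_3 = 4.5, c_3 = 6, s_3 = 1.5, a_4 = 2.5, b_4 = 5.5, c_4 = 1.5, a_5 = 4.5, b_5 = 3.5, c_5 = 5.5, a_6 = 0.5, b_6 = 0.5, c_6 = 6.5, q_6 = 3.5, t_6 = 2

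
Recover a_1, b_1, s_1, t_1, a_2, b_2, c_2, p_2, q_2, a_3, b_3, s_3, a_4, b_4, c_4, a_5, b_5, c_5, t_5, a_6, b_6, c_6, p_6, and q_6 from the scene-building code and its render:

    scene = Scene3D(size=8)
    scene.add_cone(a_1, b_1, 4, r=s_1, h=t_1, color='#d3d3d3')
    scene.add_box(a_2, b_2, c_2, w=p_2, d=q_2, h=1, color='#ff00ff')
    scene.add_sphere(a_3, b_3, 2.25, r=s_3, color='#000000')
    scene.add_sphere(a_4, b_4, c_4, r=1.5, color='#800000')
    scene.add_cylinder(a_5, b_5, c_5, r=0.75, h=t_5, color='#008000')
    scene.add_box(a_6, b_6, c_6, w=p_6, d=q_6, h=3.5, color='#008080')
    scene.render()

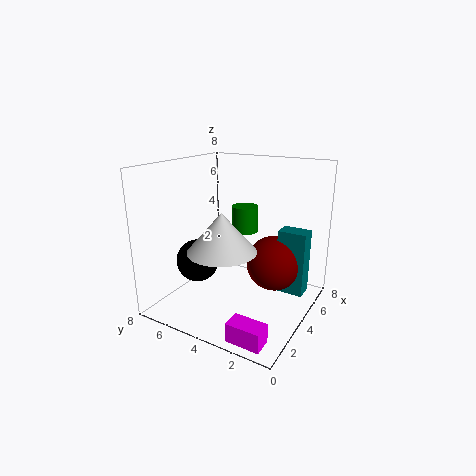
a_1 = 2, b_1 = 3.75, s_1 = 1.75, t_1 = 2, a_2 = 0.25, b_2 = 0.75, c_2 = 0.25, p_2 = 1, q_2 = 1.75, a_3 = 3.5, b_3 = 6.5, s_3 = 1.25, a_4 = 4.5, b_4 = 2, c_4 = 2.75, a_5 = 5.25, b_5 = 4.25, c_5 = 4, t_5 = 1.5, a_6 = 4.25, b_6 = 0.25, c_6 = 1.25, p_6 = 1, q_6 = 1.5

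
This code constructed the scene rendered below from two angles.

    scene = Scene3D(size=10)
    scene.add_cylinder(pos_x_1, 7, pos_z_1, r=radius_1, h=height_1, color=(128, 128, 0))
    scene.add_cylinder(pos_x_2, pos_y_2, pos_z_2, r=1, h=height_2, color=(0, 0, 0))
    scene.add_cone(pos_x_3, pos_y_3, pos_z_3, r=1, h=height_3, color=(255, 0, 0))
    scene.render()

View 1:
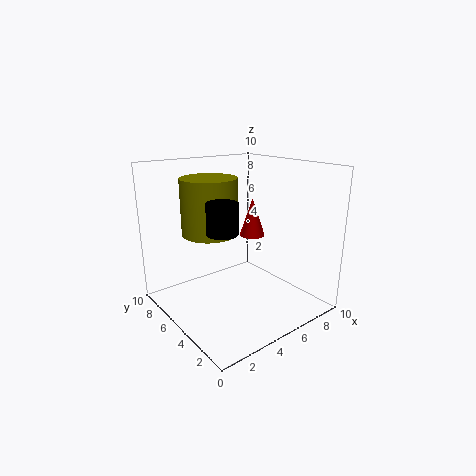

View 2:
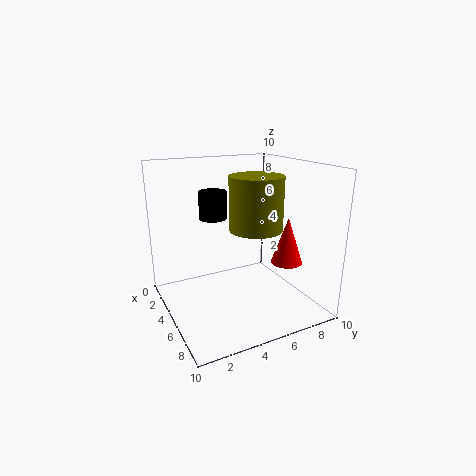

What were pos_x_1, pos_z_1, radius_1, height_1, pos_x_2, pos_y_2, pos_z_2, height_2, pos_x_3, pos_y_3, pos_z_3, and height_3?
pos_x_1 = 4; pos_z_1 = 5; radius_1 = 2; height_1 = 4; pos_x_2 = 3; pos_y_2 = 4; pos_z_2 = 6; height_2 = 2; pos_x_3 = 8; pos_y_3 = 7; pos_z_3 = 4; height_3 = 3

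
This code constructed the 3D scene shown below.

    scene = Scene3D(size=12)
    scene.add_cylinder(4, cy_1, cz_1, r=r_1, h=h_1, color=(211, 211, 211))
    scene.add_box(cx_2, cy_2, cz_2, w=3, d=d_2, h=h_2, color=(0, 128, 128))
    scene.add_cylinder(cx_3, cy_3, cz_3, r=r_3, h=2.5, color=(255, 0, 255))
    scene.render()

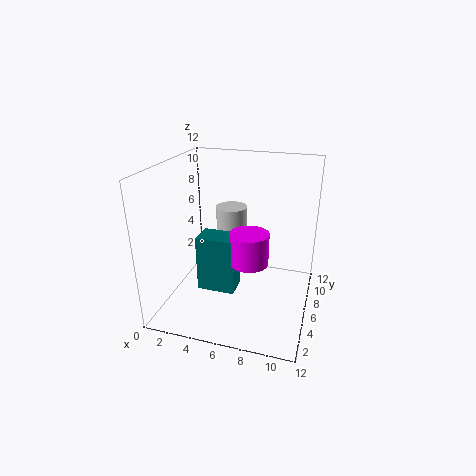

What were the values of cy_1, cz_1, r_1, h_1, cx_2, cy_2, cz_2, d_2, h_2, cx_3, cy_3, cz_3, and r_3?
cy_1 = 10.5
cz_1 = 2.5
r_1 = 1.5
h_1 = 4.5
cx_2 = 3.5
cy_2 = 3
cz_2 = 2.5
d_2 = 2
h_2 = 4.5
cx_3 = 7.5
cy_3 = 4
cz_3 = 5
r_3 = 1.5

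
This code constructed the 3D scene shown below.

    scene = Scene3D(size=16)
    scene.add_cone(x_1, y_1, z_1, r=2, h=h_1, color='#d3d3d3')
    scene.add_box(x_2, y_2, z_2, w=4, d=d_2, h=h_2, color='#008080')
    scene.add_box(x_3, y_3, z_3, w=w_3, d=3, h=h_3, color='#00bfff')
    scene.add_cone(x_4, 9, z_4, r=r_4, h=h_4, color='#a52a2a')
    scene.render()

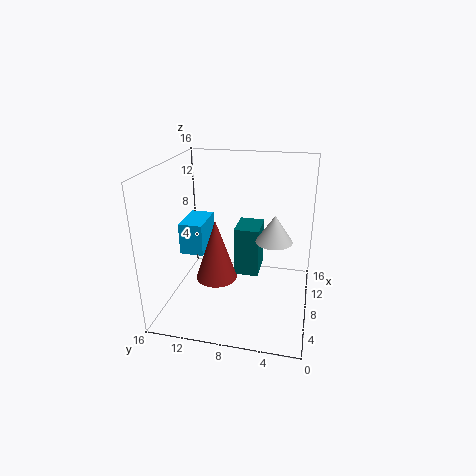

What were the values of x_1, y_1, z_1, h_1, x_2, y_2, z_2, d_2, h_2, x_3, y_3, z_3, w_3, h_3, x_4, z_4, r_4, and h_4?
x_1 = 8; y_1 = 4; z_1 = 8; h_1 = 3; x_2 = 10; y_2 = 6; z_2 = 2; d_2 = 3; h_2 = 6; x_3 = 10; y_3 = 13; z_3 = 4; w_3 = 5; h_3 = 4; x_4 = 3; z_4 = 6; r_4 = 2; h_4 = 6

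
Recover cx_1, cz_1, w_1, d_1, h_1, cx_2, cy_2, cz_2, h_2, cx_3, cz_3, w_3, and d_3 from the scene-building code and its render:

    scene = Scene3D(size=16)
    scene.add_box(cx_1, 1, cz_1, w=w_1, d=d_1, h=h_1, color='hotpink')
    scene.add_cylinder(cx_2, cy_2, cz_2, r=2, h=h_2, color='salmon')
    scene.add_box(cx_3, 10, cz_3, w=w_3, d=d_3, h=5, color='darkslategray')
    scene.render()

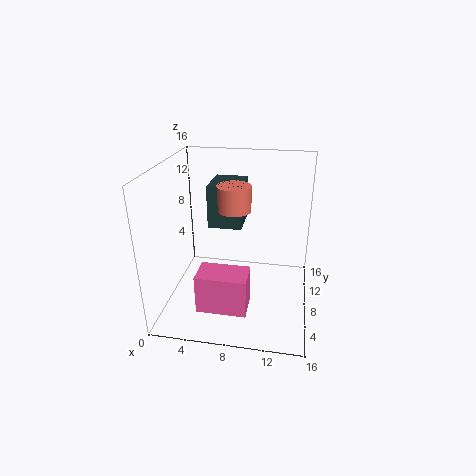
cx_1 = 5, cz_1 = 3, w_1 = 5, d_1 = 3, h_1 = 4, cx_2 = 7, cy_2 = 11, cz_2 = 10, h_2 = 3, cx_3 = 4, cz_3 = 8, w_3 = 4, d_3 = 5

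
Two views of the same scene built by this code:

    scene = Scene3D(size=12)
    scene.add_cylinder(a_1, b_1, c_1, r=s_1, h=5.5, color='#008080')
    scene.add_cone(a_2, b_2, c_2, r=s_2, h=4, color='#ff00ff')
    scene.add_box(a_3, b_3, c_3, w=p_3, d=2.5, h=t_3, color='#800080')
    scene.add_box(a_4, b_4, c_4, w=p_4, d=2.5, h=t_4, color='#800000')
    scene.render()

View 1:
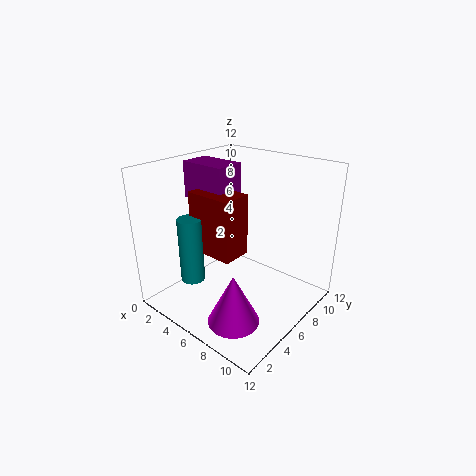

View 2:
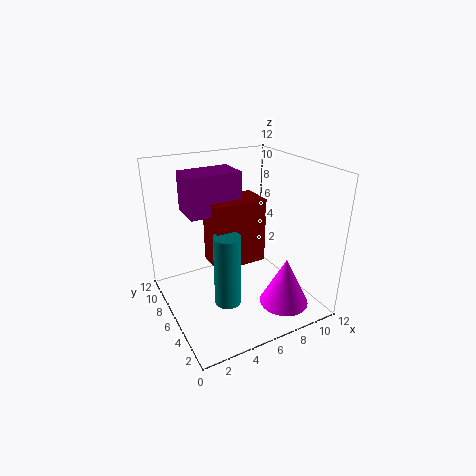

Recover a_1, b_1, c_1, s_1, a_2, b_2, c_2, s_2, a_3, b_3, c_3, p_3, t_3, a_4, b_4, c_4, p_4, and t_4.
a_1 = 3.5
b_1 = 3
c_1 = 2.5
s_1 = 1
a_2 = 8.5
b_2 = 2.5
c_2 = 1
s_2 = 2
a_3 = 1.5
b_3 = 4.5
c_3 = 9
p_3 = 4
t_3 = 3
a_4 = 3
b_4 = 3.5
c_4 = 5
p_4 = 4
t_4 = 5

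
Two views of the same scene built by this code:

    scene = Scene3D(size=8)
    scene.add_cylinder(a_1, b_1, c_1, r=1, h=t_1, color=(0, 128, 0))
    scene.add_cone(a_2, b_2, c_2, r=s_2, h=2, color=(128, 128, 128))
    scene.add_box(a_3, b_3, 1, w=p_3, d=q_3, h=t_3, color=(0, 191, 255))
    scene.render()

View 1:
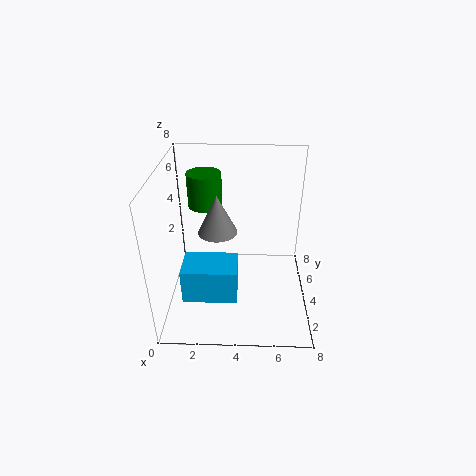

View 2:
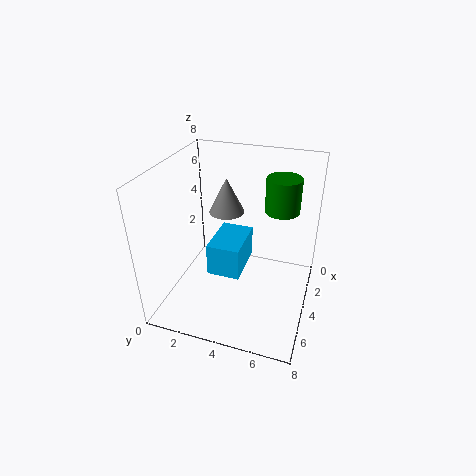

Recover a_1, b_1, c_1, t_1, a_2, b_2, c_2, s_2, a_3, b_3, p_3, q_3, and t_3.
a_1 = 2; b_1 = 6; c_1 = 5; t_1 = 2; a_2 = 3; b_2 = 3; c_2 = 5; s_2 = 1; a_3 = 1; b_3 = 2; p_3 = 3; q_3 = 2; t_3 = 2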